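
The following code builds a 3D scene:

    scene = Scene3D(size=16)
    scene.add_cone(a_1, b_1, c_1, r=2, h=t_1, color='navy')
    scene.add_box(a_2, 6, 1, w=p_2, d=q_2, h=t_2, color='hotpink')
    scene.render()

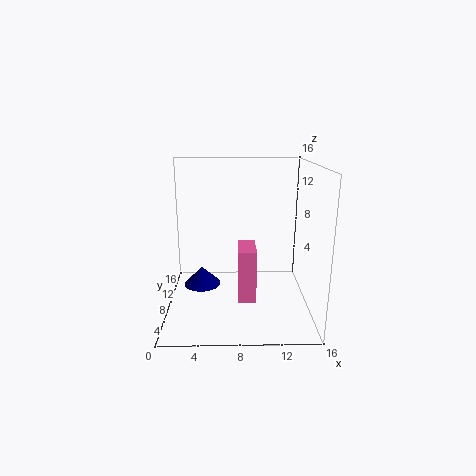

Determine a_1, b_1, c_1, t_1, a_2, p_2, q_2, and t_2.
a_1 = 4; b_1 = 7; c_1 = 3; t_1 = 2; a_2 = 8; p_2 = 2; q_2 = 4; t_2 = 6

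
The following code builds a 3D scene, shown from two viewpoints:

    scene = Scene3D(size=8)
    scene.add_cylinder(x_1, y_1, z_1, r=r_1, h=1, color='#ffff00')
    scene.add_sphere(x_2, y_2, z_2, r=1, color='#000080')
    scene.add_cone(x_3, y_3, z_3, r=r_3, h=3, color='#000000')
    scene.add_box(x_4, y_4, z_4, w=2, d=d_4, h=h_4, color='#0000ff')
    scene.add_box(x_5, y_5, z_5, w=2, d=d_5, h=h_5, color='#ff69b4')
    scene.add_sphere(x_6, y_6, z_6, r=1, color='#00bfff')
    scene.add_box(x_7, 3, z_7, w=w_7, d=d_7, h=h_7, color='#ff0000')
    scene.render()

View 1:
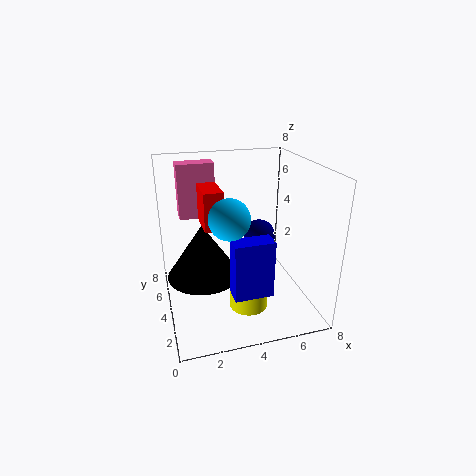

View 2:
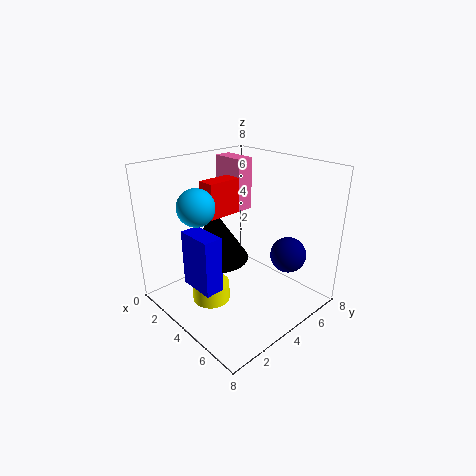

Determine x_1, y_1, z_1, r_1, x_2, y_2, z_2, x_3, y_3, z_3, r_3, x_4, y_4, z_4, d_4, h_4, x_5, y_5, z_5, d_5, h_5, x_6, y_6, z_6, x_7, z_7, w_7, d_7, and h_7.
x_1 = 4
y_1 = 2
z_1 = 1
r_1 = 1
x_2 = 6
y_2 = 6
z_2 = 3
x_3 = 2
y_3 = 4
z_3 = 2
r_3 = 2
x_4 = 3
y_4 = 1
z_4 = 2
d_4 = 1
h_4 = 3
x_5 = 1
y_5 = 5
z_5 = 5
d_5 = 1
h_5 = 3
x_6 = 3
y_6 = 2
z_6 = 6
x_7 = 2
z_7 = 5
w_7 = 1
d_7 = 2
h_7 = 2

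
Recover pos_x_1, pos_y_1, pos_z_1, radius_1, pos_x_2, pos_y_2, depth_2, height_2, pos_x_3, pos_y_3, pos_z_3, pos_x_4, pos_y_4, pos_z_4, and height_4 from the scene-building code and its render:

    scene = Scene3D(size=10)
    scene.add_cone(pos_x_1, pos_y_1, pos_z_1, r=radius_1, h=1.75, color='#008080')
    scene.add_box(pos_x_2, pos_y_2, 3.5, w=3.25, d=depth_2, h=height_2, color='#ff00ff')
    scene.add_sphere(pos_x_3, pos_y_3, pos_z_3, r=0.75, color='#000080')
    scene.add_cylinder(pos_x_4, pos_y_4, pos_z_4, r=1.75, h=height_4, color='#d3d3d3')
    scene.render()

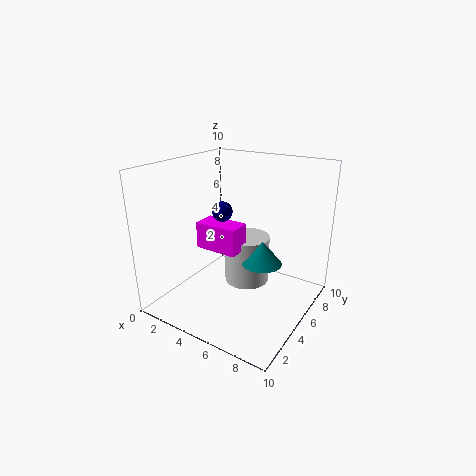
pos_x_1 = 6, pos_y_1 = 6.75, pos_z_1 = 2.5, radius_1 = 1.5, pos_x_2 = 1.5, pos_y_2 = 4.75, depth_2 = 1.75, height_2 = 2, pos_x_3 = 3, pos_y_3 = 6, pos_z_3 = 6.25, pos_x_4 = 4.25, pos_y_4 = 7.5, pos_z_4 = 0.25, height_4 = 3.75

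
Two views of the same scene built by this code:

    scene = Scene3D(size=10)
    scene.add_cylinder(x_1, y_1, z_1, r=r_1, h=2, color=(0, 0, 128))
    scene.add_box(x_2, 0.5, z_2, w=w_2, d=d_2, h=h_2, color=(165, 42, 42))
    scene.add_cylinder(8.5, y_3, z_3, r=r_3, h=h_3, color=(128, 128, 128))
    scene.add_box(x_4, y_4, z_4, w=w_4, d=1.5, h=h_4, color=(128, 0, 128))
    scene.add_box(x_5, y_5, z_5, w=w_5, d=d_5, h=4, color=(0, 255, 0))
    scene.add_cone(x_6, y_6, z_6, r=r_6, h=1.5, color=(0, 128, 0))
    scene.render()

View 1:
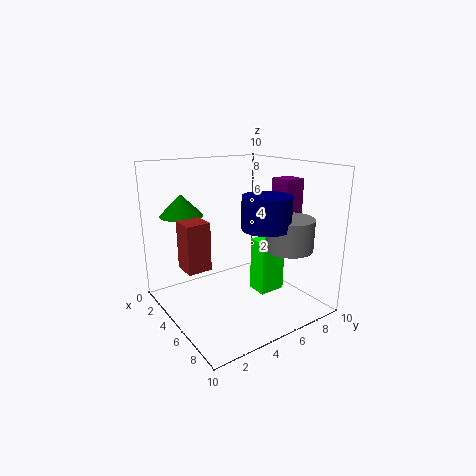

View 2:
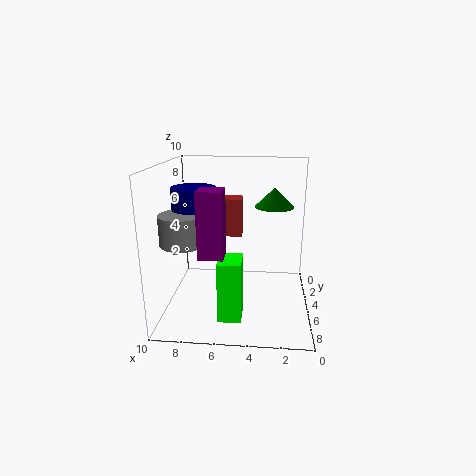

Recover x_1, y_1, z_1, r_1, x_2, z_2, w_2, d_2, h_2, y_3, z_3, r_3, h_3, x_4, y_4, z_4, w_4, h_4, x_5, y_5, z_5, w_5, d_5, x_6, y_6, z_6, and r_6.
x_1 = 8
y_1 = 5
z_1 = 6.5
r_1 = 1.5
x_2 = 5
z_2 = 4
w_2 = 1.5
d_2 = 1.5
h_2 = 3
y_3 = 6.5
z_3 = 5
r_3 = 1.5
h_3 = 2
x_4 = 5.5
y_4 = 7.5
z_4 = 5
w_4 = 1.5
h_4 = 4
x_5 = 4.5
y_5 = 6.5
z_5 = 0.5
w_5 = 1.5
d_5 = 2
x_6 = 2.5
y_6 = 2
z_6 = 6.5
r_6 = 1.5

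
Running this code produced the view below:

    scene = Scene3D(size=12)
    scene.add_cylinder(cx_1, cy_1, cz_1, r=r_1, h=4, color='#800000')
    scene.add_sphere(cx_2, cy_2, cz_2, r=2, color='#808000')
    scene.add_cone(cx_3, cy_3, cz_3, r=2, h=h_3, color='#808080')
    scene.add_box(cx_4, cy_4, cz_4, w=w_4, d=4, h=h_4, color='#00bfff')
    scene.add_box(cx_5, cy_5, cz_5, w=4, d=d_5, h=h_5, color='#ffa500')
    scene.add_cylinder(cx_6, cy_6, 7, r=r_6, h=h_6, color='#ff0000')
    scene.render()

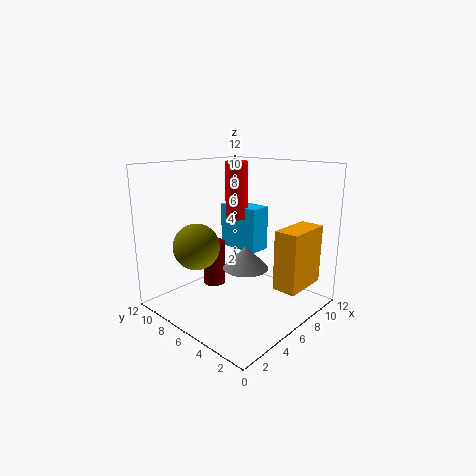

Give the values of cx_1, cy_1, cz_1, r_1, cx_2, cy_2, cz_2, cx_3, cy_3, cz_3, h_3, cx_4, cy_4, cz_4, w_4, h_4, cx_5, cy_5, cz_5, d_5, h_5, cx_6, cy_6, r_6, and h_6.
cx_1 = 6; cy_1 = 9; cz_1 = 1; r_1 = 1; cx_2 = 4; cy_2 = 9; cz_2 = 5; cx_3 = 7; cy_3 = 6; cz_3 = 3; h_3 = 2; cx_4 = 8; cy_4 = 6; cz_4 = 4; w_4 = 2; h_4 = 4; cx_5 = 7; cy_5 = 1; cz_5 = 2; d_5 = 2; h_5 = 5; cx_6 = 8; cy_6 = 8; r_6 = 1; h_6 = 5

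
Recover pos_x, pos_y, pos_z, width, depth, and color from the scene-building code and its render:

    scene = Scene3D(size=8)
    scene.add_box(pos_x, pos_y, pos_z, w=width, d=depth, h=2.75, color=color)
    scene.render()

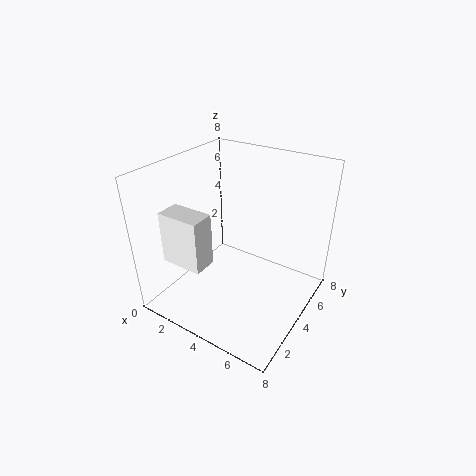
pos_x = 1.5
pos_y = 0.75
pos_z = 3.5
width = 2.25
depth = 1.25
color = 'white'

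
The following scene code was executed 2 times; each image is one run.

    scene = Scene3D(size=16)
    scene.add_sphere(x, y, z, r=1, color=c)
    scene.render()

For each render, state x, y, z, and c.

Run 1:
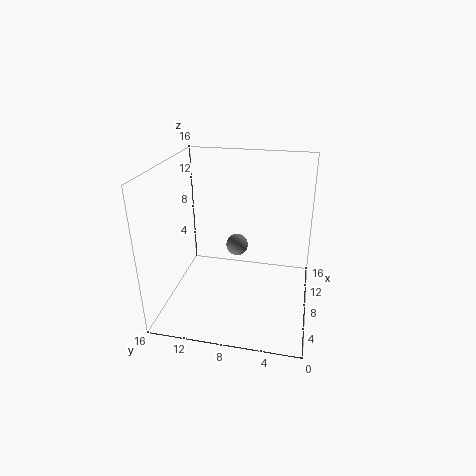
x = 3
y = 7
z = 10
c = 'gray'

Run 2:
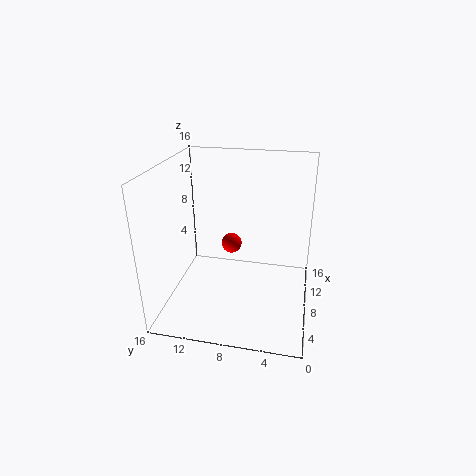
x = 5
y = 8
z = 9
c = 'red'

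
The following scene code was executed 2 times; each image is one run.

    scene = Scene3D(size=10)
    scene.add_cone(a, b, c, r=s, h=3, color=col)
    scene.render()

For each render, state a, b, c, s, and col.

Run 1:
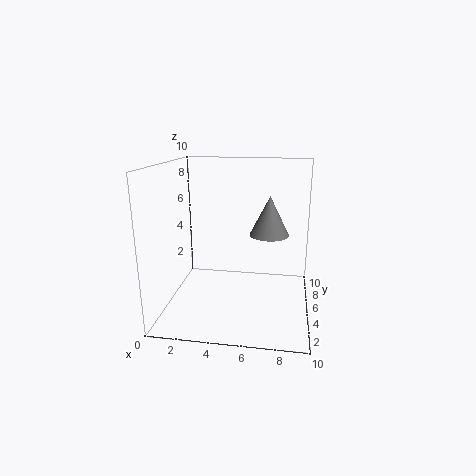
a = 7, b = 7.5, c = 4.5, s = 1.5, col = 'gray'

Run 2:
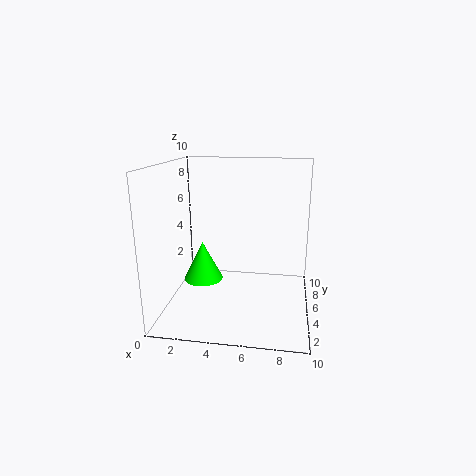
a = 2, b = 6.5, c = 1, s = 1.5, col = 'lime'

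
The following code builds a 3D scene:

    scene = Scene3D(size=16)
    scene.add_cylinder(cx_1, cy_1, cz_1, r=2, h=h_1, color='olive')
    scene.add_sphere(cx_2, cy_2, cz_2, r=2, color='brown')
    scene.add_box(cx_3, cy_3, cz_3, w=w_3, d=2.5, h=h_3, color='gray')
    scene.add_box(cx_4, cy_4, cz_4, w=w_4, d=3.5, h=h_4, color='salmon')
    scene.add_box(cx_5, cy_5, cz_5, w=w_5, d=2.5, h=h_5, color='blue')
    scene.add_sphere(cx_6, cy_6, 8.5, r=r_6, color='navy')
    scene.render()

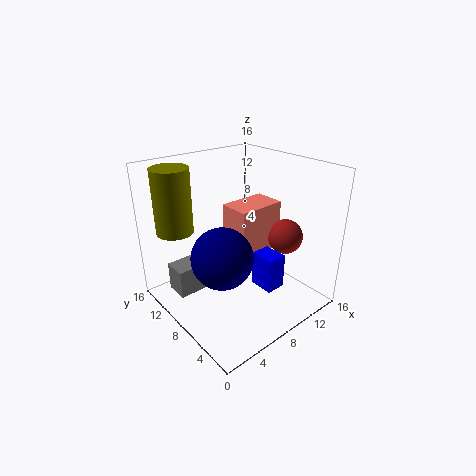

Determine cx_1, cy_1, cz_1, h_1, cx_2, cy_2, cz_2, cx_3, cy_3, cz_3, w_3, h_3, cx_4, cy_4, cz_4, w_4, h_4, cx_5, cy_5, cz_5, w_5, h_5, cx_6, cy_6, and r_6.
cx_1 = 2.5
cy_1 = 12
cz_1 = 9
h_1 = 7
cx_2 = 13
cy_2 = 5.5
cz_2 = 7.5
cx_3 = 0.5
cy_3 = 8
cz_3 = 3.5
w_3 = 5.5
h_3 = 3
cx_4 = 7.5
cy_4 = 6.5
cz_4 = 6
w_4 = 5.5
h_4 = 5.5
cx_5 = 6.5
cy_5 = 1.5
cz_5 = 5
w_5 = 2
h_5 = 3.5
cx_6 = 3.5
cy_6 = 5
r_6 = 3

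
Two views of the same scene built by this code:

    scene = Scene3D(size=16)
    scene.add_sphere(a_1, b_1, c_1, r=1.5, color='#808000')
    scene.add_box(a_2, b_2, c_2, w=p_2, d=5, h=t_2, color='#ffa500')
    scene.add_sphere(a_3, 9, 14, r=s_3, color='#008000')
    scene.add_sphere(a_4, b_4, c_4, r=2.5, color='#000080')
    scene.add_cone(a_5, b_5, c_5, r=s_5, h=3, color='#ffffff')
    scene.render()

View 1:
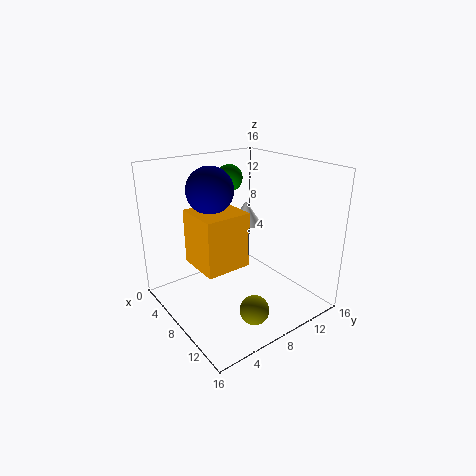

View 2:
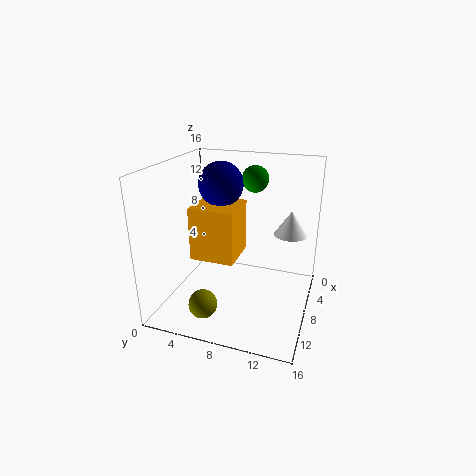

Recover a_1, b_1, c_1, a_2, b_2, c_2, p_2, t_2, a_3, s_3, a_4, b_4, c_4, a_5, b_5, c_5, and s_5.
a_1 = 13.5
b_1 = 6
c_1 = 2.5
a_2 = 5
b_2 = 3
c_2 = 5.5
p_2 = 5
t_2 = 6
a_3 = 5
s_3 = 1.5
a_4 = 6.5
b_4 = 5.5
c_4 = 13.5
a_5 = 3
b_5 = 13
c_5 = 7
s_5 = 2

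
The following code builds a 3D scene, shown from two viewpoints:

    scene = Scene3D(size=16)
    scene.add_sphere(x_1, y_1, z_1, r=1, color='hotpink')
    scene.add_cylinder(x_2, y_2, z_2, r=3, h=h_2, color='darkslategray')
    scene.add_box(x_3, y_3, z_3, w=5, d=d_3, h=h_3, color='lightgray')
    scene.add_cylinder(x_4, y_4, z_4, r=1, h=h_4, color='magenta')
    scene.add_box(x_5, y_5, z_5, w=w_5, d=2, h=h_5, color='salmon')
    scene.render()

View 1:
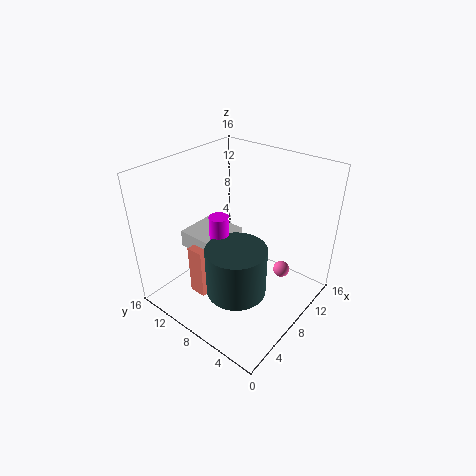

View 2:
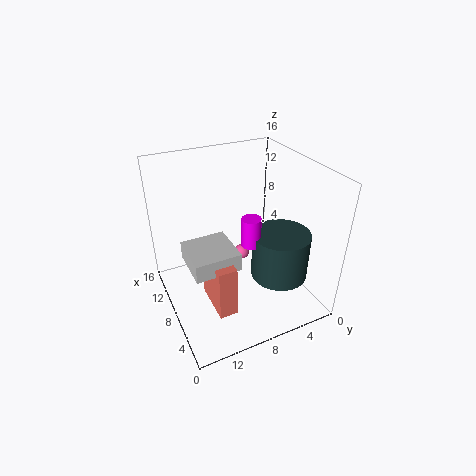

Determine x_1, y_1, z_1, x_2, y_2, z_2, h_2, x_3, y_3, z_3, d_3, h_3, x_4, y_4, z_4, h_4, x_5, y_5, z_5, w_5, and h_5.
x_1 = 13; y_1 = 5; z_1 = 2; x_2 = 4; y_2 = 5; z_2 = 5; h_2 = 5; x_3 = 5; y_3 = 9; z_3 = 6; d_3 = 5; h_3 = 2; x_4 = 5; y_4 = 8; z_4 = 9; h_4 = 3; x_5 = 4; y_5 = 10; z_5 = 1; w_5 = 5; h_5 = 6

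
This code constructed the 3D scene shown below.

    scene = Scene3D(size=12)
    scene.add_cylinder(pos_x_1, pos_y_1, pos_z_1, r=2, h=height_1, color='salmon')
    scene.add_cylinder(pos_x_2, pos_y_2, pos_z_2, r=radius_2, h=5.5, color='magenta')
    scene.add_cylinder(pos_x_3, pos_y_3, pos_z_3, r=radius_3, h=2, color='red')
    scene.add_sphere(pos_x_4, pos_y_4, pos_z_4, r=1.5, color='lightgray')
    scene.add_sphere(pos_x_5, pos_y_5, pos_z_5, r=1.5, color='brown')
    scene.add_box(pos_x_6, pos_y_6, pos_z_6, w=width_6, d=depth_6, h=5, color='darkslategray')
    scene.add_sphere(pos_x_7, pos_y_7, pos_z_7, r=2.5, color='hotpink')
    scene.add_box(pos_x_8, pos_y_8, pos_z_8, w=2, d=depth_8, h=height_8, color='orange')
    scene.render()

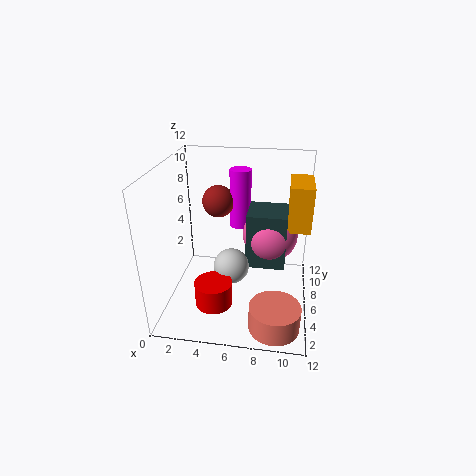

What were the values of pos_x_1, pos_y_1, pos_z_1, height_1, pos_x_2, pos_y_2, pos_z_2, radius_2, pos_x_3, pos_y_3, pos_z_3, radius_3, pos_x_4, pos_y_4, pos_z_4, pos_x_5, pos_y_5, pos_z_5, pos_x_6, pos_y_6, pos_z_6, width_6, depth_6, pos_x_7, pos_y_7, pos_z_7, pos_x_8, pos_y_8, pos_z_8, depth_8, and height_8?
pos_x_1 = 9.5, pos_y_1 = 2, pos_z_1 = 0.5, height_1 = 2, pos_x_2 = 5.5, pos_y_2 = 10.5, pos_z_2 = 5, radius_2 = 1, pos_x_3 = 4.5, pos_y_3 = 3, pos_z_3 = 1.5, radius_3 = 1.5, pos_x_4 = 5.5, pos_y_4 = 5.5, pos_z_4 = 3.5, pos_x_5 = 3.5, pos_y_5 = 10, pos_z_5 = 7.5, pos_x_6 = 6.5, pos_y_6 = 7, pos_z_6 = 2.5, width_6 = 3.5, depth_6 = 3.5, pos_x_7 = 8.5, pos_y_7 = 9, pos_z_7 = 5, pos_x_8 = 10, pos_y_8 = 7.5, pos_z_8 = 6, depth_8 = 4, height_8 = 4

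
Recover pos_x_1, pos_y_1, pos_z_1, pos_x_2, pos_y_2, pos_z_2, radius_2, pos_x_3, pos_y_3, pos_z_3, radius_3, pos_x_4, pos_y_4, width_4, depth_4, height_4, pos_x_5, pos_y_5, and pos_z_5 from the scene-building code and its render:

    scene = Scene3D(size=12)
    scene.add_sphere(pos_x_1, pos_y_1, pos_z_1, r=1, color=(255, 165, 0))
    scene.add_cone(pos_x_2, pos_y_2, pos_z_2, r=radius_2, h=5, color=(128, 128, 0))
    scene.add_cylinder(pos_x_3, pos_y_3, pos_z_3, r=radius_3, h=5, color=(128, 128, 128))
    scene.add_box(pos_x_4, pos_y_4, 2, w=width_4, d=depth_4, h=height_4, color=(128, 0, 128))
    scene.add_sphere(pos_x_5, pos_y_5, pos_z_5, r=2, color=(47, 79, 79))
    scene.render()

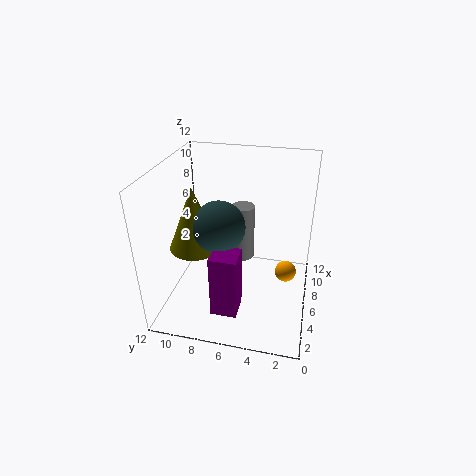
pos_x_1 = 9, pos_y_1 = 2, pos_z_1 = 1, pos_x_2 = 4, pos_y_2 = 9, pos_z_2 = 6, radius_2 = 2, pos_x_3 = 8, pos_y_3 = 6, pos_z_3 = 3, radius_3 = 1, pos_x_4 = 1, pos_y_4 = 5, width_4 = 2, depth_4 = 2, height_4 = 5, pos_x_5 = 4, pos_y_5 = 7, pos_z_5 = 8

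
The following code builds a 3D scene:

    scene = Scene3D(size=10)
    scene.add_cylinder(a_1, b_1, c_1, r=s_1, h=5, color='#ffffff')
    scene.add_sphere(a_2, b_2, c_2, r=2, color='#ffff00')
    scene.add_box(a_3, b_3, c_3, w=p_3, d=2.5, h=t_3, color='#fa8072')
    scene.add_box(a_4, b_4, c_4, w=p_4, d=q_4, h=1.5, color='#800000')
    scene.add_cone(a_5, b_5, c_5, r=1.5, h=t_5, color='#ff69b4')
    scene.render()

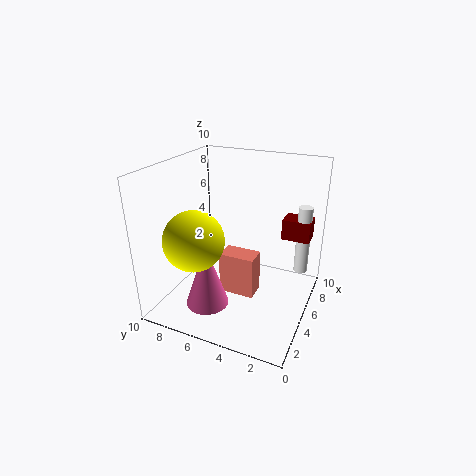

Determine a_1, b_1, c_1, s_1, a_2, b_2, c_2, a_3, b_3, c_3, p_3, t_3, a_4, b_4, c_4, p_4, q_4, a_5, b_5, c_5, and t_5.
a_1 = 7.5; b_1 = 1; c_1 = 2; s_1 = 0.5; a_2 = 2.5; b_2 = 7; c_2 = 5.5; a_3 = 4; b_3 = 3.5; c_3 = 1; p_3 = 1.5; t_3 = 3; a_4 = 7; b_4 = 0.5; c_4 = 4.5; p_4 = 1.5; q_4 = 2; a_5 = 3; b_5 = 6.5; c_5 = 0.5; t_5 = 4.5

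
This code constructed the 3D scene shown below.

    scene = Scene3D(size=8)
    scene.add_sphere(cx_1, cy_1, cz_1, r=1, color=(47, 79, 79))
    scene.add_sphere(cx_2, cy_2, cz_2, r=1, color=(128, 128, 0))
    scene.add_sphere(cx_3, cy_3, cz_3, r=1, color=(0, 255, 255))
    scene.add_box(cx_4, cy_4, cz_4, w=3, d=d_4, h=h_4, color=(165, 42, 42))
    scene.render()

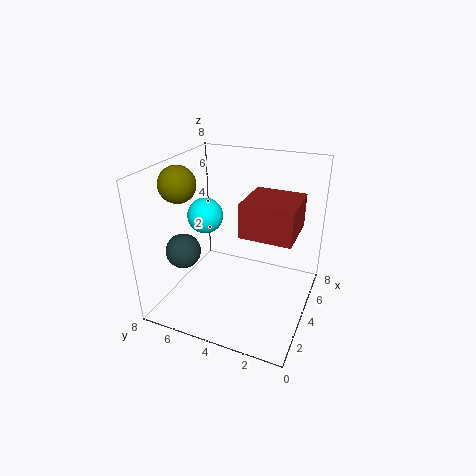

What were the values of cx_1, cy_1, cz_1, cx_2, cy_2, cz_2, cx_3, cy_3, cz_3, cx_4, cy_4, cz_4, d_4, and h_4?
cx_1 = 3, cy_1 = 7, cz_1 = 3, cx_2 = 3, cy_2 = 7, cz_2 = 7, cx_3 = 4, cy_3 = 6, cz_3 = 5, cx_4 = 4, cy_4 = 1, cz_4 = 4, d_4 = 3, h_4 = 2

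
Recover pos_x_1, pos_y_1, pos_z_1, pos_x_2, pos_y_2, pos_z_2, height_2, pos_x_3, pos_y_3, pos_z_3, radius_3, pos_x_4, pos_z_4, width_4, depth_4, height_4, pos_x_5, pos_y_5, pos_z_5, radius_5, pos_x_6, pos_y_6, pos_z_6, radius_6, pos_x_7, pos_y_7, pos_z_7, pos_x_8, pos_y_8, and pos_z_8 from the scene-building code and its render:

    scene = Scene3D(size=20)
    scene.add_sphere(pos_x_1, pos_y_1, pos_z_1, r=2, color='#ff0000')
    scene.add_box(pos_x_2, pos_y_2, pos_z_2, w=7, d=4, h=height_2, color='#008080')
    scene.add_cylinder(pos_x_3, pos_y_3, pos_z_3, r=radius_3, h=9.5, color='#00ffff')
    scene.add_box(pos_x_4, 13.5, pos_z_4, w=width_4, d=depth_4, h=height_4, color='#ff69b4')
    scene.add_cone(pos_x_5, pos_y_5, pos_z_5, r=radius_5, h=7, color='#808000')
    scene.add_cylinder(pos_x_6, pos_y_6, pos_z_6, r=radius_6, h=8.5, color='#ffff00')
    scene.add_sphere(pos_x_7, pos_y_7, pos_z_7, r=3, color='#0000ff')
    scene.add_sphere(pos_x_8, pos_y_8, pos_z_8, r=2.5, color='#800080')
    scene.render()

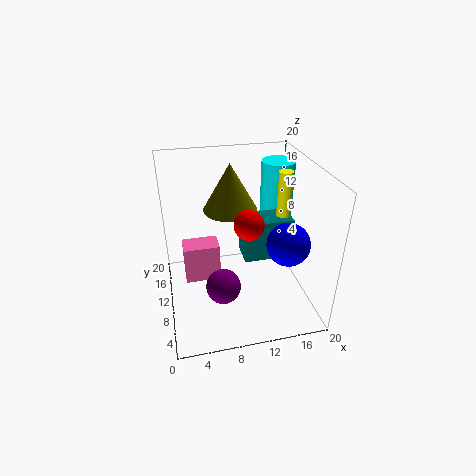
pos_x_1 = 11
pos_y_1 = 8
pos_z_1 = 13
pos_x_2 = 11
pos_y_2 = 9.5
pos_z_2 = 6
height_2 = 6
pos_x_3 = 17.5
pos_y_3 = 16
pos_z_3 = 9
radius_3 = 2.5
pos_x_4 = 2.5
pos_z_4 = 0.5
width_4 = 5.5
depth_4 = 3.5
height_4 = 6
pos_x_5 = 10
pos_y_5 = 15
pos_z_5 = 12
radius_5 = 4
pos_x_6 = 17
pos_y_6 = 11.5
pos_z_6 = 10
radius_6 = 1
pos_x_7 = 16.5
pos_y_7 = 7.5
pos_z_7 = 9.5
pos_x_8 = 7.5
pos_y_8 = 8.5
pos_z_8 = 3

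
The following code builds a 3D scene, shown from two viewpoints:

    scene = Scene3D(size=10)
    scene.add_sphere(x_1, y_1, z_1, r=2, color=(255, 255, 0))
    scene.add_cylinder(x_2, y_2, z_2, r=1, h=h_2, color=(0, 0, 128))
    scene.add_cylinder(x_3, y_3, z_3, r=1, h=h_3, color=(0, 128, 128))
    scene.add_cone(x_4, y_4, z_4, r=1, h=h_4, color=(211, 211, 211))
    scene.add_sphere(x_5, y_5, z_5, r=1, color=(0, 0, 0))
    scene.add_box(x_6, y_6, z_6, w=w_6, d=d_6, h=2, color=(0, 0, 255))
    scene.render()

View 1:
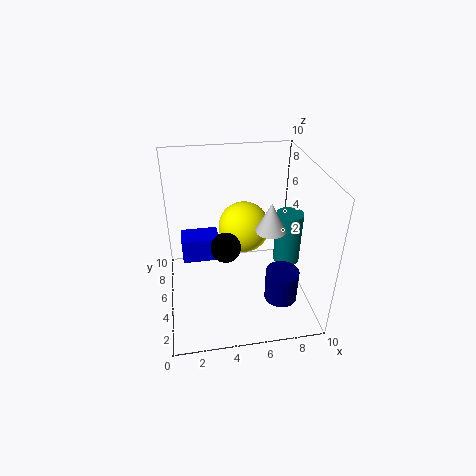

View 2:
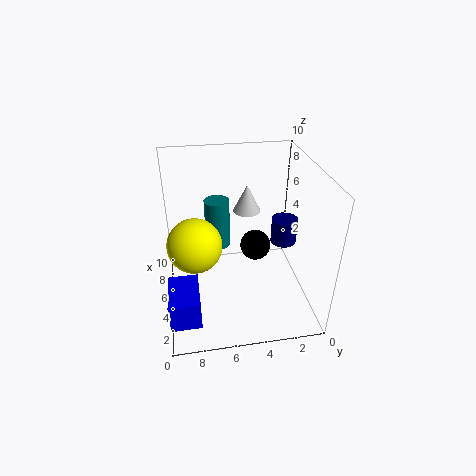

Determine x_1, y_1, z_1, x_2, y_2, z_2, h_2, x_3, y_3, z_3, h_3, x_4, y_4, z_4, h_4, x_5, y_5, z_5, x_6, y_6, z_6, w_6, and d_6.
x_1 = 6; y_1 = 8; z_1 = 4; x_2 = 7; y_2 = 1; z_2 = 3; h_2 = 2; x_3 = 9; y_3 = 6; z_3 = 2; h_3 = 4; x_4 = 7; y_4 = 4; z_4 = 6; h_4 = 2; x_5 = 4; y_5 = 4; z_5 = 5; x_6 = 1; y_6 = 8; z_6 = 1; w_6 = 3; d_6 = 2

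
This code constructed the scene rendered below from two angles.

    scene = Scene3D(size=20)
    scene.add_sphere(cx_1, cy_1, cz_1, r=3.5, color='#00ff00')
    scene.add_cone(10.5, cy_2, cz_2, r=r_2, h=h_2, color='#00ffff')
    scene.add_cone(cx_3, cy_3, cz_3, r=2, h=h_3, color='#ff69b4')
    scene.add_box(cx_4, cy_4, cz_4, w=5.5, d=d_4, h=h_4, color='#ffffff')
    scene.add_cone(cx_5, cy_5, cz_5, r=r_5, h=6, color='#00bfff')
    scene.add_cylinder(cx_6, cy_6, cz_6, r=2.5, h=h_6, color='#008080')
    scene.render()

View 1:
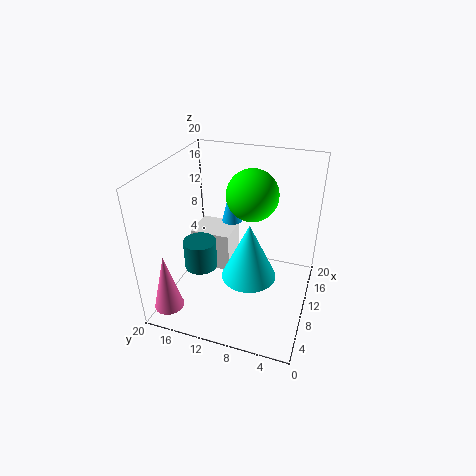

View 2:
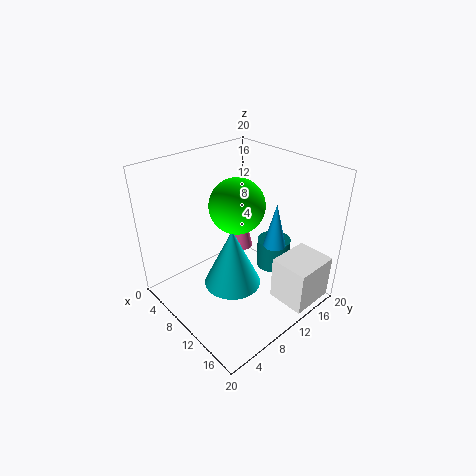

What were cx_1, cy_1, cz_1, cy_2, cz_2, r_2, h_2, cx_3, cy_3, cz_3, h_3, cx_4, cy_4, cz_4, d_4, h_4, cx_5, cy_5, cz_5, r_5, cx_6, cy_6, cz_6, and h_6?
cx_1 = 11.5
cy_1 = 8.5
cz_1 = 16
cy_2 = 8.5
cz_2 = 3.5
r_2 = 4
h_2 = 8.5
cx_3 = 2.5
cy_3 = 17.5
cz_3 = 2
h_3 = 8
cx_4 = 14
cy_4 = 13
cz_4 = 0.5
d_4 = 6.5
h_4 = 6.5
cx_5 = 14.5
cy_5 = 12.5
cz_5 = 10
r_5 = 1.5
cx_6 = 11
cy_6 = 16.5
cz_6 = 3
h_6 = 4.5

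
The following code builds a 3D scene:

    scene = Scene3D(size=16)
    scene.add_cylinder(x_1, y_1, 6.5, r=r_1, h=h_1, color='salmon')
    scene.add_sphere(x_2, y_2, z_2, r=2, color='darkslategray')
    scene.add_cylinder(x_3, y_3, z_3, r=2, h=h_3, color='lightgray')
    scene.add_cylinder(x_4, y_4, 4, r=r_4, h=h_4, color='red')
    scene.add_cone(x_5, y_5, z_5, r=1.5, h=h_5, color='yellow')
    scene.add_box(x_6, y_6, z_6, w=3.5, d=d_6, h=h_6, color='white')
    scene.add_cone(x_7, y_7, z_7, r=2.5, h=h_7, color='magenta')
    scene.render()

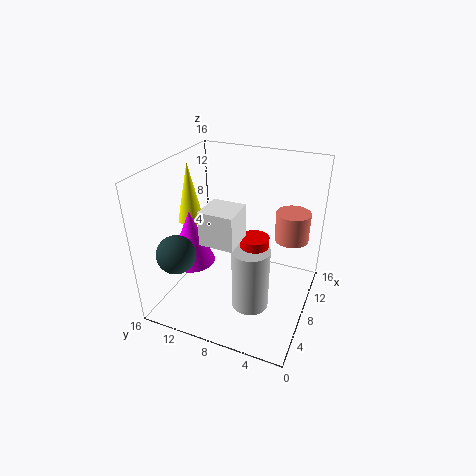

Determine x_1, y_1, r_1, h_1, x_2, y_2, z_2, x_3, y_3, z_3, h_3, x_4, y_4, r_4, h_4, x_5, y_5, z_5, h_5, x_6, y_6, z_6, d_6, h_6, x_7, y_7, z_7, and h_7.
x_1 = 12.5
y_1 = 3
r_1 = 2
h_1 = 3.5
x_2 = 2.5
y_2 = 12.5
z_2 = 8
x_3 = 5.5
y_3 = 5.5
z_3 = 1.5
h_3 = 7
x_4 = 6.5
y_4 = 5.5
r_4 = 1.5
h_4 = 5.5
x_5 = 9
y_5 = 14.5
z_5 = 8.5
h_5 = 7
x_6 = 3
y_6 = 6.5
z_6 = 9.5
d_6 = 3.5
h_6 = 3.5
x_7 = 5.5
y_7 = 12.5
z_7 = 5.5
h_7 = 6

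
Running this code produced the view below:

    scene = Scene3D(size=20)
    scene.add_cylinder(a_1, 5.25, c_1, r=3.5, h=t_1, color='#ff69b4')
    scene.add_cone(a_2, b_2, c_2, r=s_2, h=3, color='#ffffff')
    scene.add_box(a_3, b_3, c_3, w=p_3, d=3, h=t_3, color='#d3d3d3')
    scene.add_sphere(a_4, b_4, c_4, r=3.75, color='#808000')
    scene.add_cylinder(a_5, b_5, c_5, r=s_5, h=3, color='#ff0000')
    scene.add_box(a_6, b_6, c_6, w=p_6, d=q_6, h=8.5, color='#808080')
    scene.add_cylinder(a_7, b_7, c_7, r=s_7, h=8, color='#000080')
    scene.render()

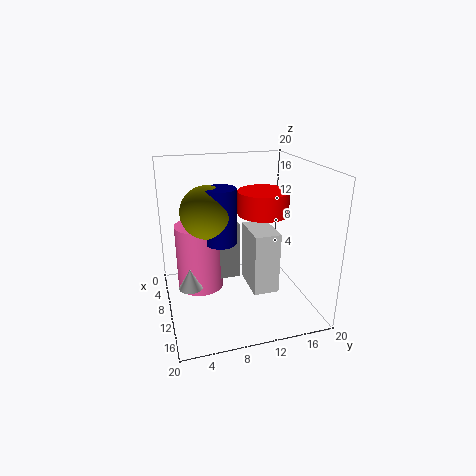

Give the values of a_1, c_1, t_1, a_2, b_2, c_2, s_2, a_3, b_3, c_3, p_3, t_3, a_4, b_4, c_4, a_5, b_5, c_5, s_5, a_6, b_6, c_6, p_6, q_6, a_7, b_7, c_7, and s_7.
a_1 = 5.5, c_1 = 0.75, t_1 = 10, a_2 = 8.5, b_2 = 3.25, c_2 = 2.25, s_2 = 1.75, a_3 = 14.25, b_3 = 9.25, c_3 = 6.75, p_3 = 5, t_3 = 7.25, a_4 = 7.5, b_4 = 6.25, c_4 = 13.25, a_5 = 12.75, b_5 = 12.5, c_5 = 14.25, s_5 = 3.25, a_6 = 4.5, b_6 = 7.75, c_6 = 2.5, p_6 = 3.25, q_6 = 3.25, a_7 = 8.25, b_7 = 8, c_7 = 8.75, s_7 = 2.25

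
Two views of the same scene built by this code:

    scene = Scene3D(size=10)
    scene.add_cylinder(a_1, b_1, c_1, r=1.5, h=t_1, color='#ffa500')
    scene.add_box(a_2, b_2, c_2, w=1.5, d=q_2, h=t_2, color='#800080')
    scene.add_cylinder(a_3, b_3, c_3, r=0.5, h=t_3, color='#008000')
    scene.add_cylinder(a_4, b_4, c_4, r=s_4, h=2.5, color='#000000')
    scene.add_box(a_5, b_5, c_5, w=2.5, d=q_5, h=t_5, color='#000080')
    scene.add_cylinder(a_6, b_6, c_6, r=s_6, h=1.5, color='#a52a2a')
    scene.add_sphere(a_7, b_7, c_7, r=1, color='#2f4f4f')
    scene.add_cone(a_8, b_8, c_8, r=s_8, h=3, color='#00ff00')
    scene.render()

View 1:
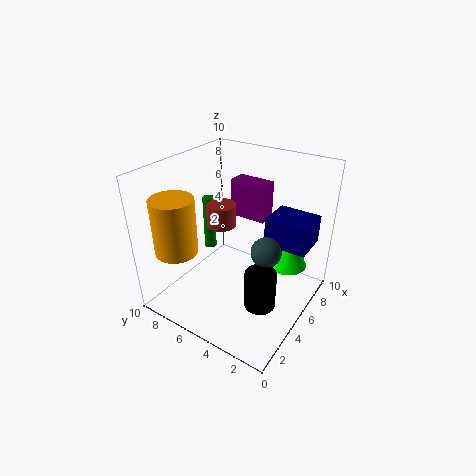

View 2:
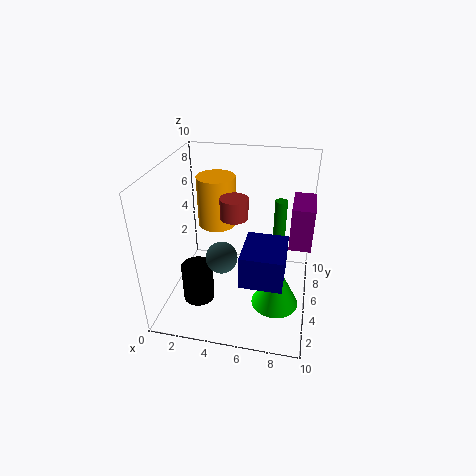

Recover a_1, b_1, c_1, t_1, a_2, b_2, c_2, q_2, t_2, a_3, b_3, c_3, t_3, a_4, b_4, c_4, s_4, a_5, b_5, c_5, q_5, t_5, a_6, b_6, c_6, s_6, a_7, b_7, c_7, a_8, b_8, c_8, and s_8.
a_1 = 2.5; b_1 = 8.5; c_1 = 4; t_1 = 4; a_2 = 8.5; b_2 = 5; c_2 = 4.5; q_2 = 3; t_2 = 3; a_3 = 7.5; b_3 = 9.5; c_3 = 1.5; t_3 = 4.5; a_4 = 3; b_4 = 2; c_4 = 2; s_4 = 1; a_5 = 6; b_5 = 0.5; c_5 = 4.5; q_5 = 3; t_5 = 2; a_6 = 4.5; b_6 = 6; c_6 = 6; s_6 = 1; a_7 = 4.5; b_7 = 2.5; c_7 = 5; a_8 = 8; b_8 = 2.5; c_8 = 2; s_8 = 1.5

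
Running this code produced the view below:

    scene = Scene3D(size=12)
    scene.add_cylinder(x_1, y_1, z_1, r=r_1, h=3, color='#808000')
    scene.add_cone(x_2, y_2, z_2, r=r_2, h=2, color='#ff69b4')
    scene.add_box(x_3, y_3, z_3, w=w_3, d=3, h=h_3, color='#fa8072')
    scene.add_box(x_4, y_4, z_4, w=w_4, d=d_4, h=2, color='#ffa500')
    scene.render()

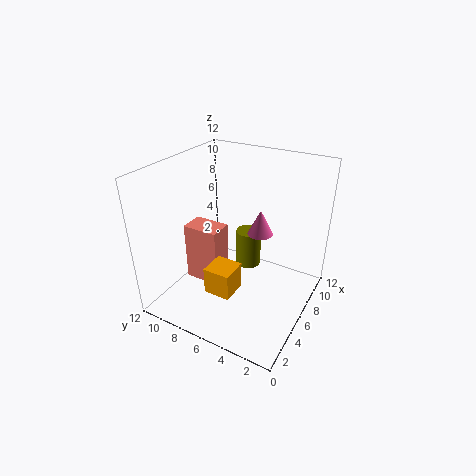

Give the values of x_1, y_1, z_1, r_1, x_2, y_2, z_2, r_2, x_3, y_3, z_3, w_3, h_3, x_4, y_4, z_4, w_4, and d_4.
x_1 = 6, y_1 = 5, z_1 = 4, r_1 = 1, x_2 = 6, y_2 = 4, z_2 = 7, r_2 = 1, x_3 = 4, y_3 = 7, z_3 = 2, w_3 = 2, h_3 = 5, x_4 = 1, y_4 = 4, z_4 = 4, w_4 = 2, d_4 = 2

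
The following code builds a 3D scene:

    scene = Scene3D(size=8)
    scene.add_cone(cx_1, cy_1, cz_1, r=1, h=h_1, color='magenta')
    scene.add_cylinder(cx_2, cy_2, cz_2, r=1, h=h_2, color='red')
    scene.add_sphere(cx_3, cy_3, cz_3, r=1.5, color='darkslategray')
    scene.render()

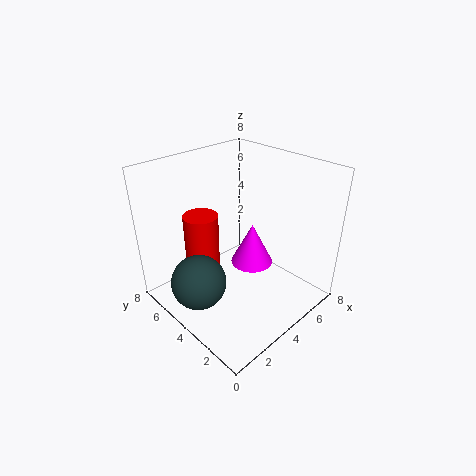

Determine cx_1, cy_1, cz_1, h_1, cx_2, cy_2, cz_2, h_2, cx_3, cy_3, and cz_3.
cx_1 = 3; cy_1 = 2; cz_1 = 4; h_1 = 2; cx_2 = 3; cy_2 = 6; cz_2 = 1.5; h_2 = 3.5; cx_3 = 1.5; cy_3 = 4.5; cz_3 = 2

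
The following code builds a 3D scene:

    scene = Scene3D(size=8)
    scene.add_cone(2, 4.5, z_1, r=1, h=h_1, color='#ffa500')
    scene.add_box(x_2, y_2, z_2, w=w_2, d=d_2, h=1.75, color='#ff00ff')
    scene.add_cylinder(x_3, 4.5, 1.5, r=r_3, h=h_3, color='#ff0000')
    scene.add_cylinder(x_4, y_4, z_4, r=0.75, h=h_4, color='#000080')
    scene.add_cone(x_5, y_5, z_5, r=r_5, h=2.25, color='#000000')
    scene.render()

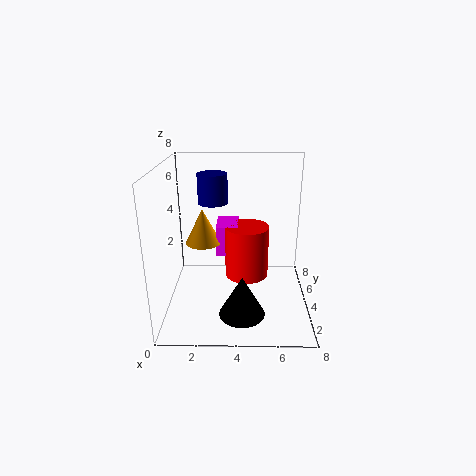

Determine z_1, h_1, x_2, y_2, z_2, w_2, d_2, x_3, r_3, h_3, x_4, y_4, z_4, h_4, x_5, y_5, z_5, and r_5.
z_1 = 3.5; h_1 = 2; x_2 = 2.75; y_2 = 4.25; z_2 = 2.75; w_2 = 1.25; d_2 = 2; x_3 = 4.5; r_3 = 1.25; h_3 = 3; x_4 = 2.75; y_4 = 3.25; z_4 = 6.25; h_4 = 1.5; x_5 = 4.25; y_5 = 2.25; z_5 = 0.25; r_5 = 1.25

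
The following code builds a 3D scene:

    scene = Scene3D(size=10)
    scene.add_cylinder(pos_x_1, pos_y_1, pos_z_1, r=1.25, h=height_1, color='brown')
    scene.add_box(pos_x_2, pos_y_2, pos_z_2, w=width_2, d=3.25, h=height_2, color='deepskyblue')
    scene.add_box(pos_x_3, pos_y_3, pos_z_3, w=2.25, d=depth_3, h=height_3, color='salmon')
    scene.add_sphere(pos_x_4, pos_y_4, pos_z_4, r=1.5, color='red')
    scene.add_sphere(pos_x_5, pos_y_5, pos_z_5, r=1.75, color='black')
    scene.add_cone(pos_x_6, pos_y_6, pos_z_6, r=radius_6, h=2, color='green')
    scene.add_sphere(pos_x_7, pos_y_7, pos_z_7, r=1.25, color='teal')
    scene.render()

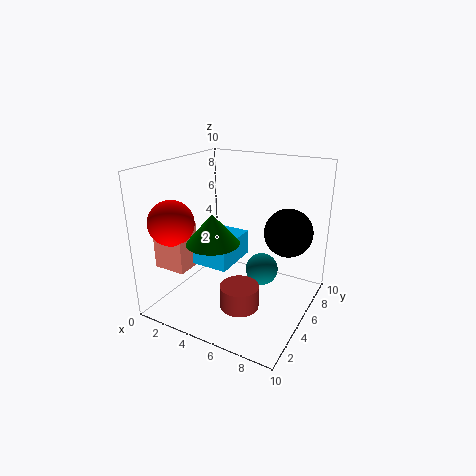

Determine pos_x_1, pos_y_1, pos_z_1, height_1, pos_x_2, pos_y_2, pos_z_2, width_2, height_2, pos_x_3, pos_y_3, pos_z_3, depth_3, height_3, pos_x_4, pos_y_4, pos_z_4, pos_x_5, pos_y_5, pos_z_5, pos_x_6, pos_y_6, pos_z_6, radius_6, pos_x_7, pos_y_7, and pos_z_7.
pos_x_1 = 6.5
pos_y_1 = 2.5
pos_z_1 = 1.5
height_1 = 1.5
pos_x_2 = 2.5
pos_y_2 = 2.75
pos_z_2 = 3.5
width_2 = 2.75
height_2 = 1.75
pos_x_3 = 0.5
pos_y_3 = 1.5
pos_z_3 = 3.25
depth_3 = 1.75
height_3 = 3
pos_x_4 = 1.75
pos_y_4 = 2
pos_z_4 = 6.5
pos_x_5 = 7.75
pos_y_5 = 7.5
pos_z_5 = 5
pos_x_6 = 4.25
pos_y_6 = 3
pos_z_6 = 5.25
radius_6 = 1.75
pos_x_7 = 5.75
pos_y_7 = 7.5
pos_z_7 = 1.5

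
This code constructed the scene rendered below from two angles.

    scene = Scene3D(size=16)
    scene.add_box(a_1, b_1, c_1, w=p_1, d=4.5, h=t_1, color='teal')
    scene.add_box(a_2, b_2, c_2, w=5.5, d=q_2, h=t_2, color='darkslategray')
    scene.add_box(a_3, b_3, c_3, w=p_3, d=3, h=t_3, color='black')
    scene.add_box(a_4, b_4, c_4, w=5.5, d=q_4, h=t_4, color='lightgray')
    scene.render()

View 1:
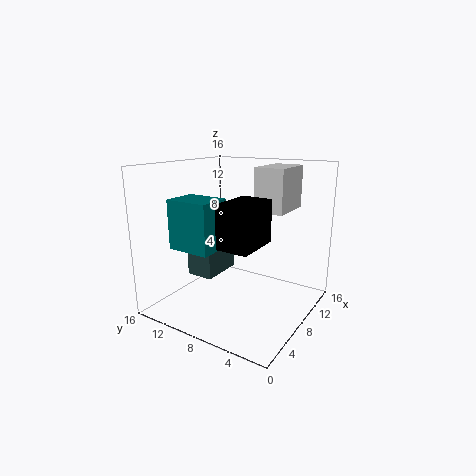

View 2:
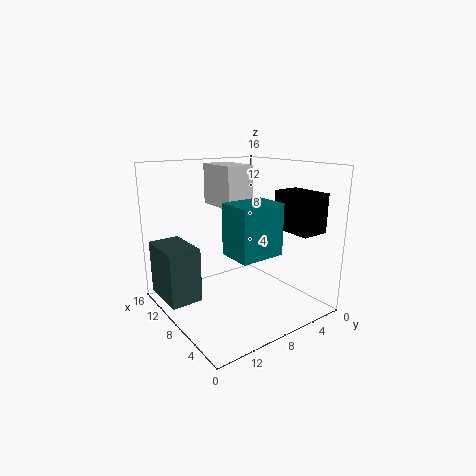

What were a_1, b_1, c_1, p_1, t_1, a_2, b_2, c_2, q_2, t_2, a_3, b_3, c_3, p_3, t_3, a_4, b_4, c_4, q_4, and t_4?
a_1 = 1.5; b_1 = 7.5; c_1 = 8; p_1 = 3.5; t_1 = 5; a_2 = 8.5; b_2 = 12.5; c_2 = 1.5; q_2 = 3.5; t_2 = 6; a_3 = 0.5; b_3 = 2.5; c_3 = 9.5; p_3 = 4.5; t_3 = 4; a_4 = 10.5; b_4 = 4; c_4 = 10.5; q_4 = 3.5; t_4 = 5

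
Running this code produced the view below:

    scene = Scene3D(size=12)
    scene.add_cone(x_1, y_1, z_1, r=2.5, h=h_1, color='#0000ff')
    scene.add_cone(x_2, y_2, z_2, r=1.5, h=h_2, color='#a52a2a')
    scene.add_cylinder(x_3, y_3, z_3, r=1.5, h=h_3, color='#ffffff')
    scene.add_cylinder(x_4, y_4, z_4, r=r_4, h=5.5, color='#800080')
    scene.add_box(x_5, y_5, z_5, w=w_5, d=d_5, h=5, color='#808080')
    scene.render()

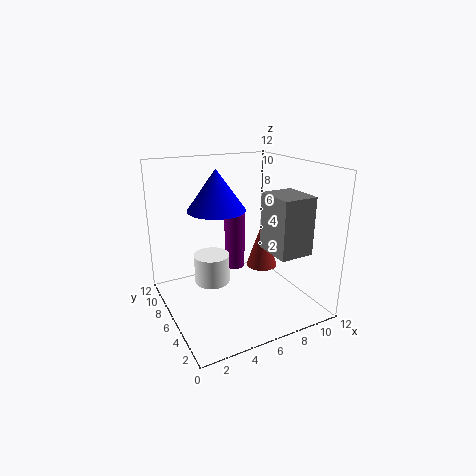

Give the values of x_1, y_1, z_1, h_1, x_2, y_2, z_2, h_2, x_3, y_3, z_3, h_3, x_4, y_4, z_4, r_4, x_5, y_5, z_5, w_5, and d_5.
x_1 = 5, y_1 = 8, z_1 = 8, h_1 = 3.5, x_2 = 10, y_2 = 8.5, z_2 = 1.5, h_2 = 4.5, x_3 = 4, y_3 = 7, z_3 = 2, h_3 = 2.5, x_4 = 8, y_4 = 10.5, z_4 = 1, r_4 = 1, x_5 = 8.5, y_5 = 3, z_5 = 4.5, w_5 = 3, d_5 = 3.5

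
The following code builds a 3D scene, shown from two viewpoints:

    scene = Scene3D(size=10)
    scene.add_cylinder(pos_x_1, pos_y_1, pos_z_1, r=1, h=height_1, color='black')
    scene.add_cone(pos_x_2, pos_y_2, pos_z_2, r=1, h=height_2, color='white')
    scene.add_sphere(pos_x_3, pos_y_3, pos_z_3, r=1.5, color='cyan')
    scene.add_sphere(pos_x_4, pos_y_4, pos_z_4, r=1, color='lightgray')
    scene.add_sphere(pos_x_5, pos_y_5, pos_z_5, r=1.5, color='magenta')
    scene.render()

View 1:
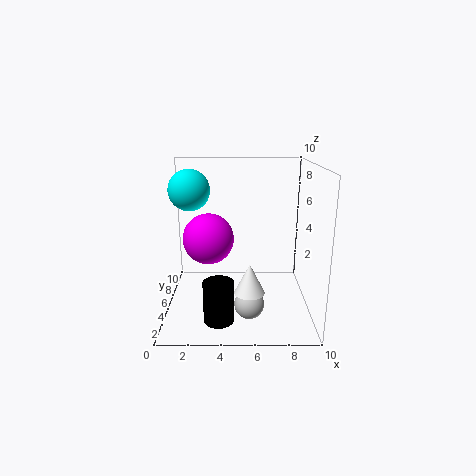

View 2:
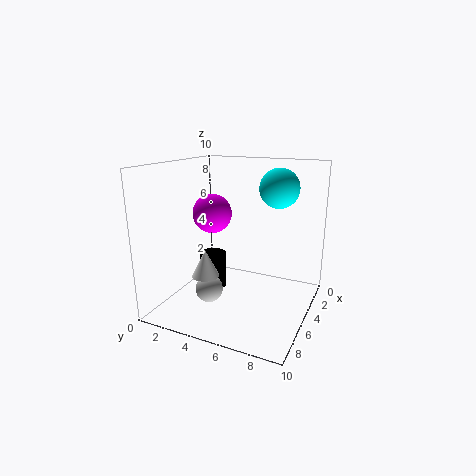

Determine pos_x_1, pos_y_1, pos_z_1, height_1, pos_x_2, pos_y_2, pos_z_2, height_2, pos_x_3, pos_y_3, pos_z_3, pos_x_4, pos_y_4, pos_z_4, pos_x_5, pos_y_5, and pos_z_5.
pos_x_1 = 3.75, pos_y_1 = 2.25, pos_z_1 = 0.25, height_1 = 2.75, pos_x_2 = 5.75, pos_y_2 = 2.75, pos_z_2 = 2, height_2 = 2, pos_x_3 = 1.5, pos_y_3 = 6.75, pos_z_3 = 8, pos_x_4 = 5.75, pos_y_4 = 3, pos_z_4 = 1, pos_x_5 = 3.25, pos_y_5 = 2, pos_z_5 = 6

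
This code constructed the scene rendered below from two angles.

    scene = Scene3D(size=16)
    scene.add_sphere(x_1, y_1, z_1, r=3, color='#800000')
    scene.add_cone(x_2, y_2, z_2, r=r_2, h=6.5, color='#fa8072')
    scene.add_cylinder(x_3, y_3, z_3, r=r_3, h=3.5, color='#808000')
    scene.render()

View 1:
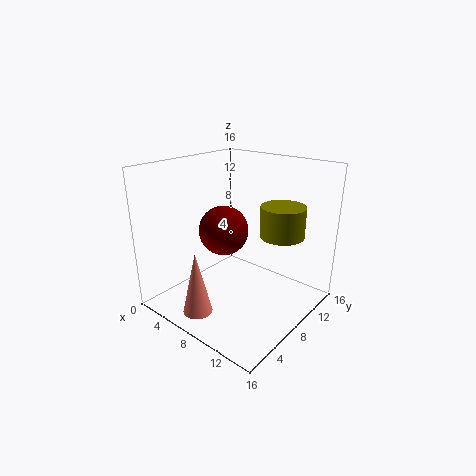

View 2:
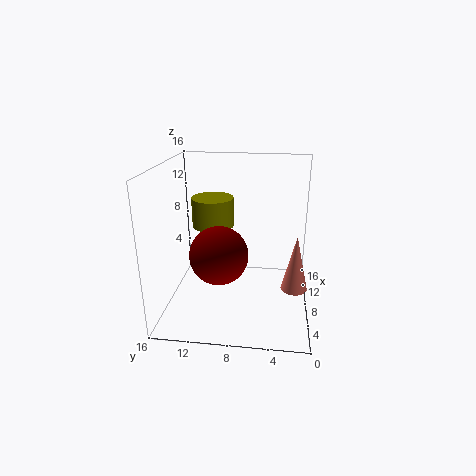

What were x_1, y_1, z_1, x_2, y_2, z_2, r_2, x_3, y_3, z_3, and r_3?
x_1 = 4.5, y_1 = 9.5, z_1 = 7.5, x_2 = 8, y_2 = 1.5, z_2 = 2, r_2 = 1.5, x_3 = 11.5, y_3 = 11.5, z_3 = 8, r_3 = 2.5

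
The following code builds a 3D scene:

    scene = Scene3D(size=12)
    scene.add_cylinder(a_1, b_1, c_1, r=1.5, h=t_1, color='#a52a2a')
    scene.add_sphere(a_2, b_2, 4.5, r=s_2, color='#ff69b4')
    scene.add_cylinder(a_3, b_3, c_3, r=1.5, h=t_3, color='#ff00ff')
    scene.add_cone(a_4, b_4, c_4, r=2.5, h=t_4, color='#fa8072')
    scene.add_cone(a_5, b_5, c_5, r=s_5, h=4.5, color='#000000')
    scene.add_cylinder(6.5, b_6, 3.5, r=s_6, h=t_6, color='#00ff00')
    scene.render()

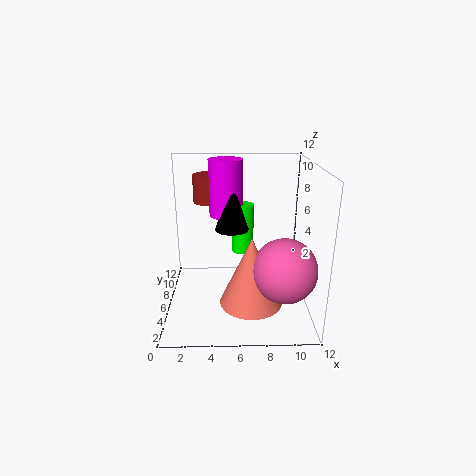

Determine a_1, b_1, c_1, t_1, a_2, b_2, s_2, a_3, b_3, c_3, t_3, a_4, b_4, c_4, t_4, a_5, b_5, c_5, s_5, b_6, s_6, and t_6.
a_1 = 3.5, b_1 = 10, c_1 = 8, t_1 = 2.5, a_2 = 9.5, b_2 = 3, s_2 = 2.5, a_3 = 5, b_3 = 9, c_3 = 7, t_3 = 5, a_4 = 7, b_4 = 3.5, c_4 = 1.5, t_4 = 5.5, a_5 = 5.5, b_5 = 8, c_5 = 6, s_5 = 1.5, b_6 = 9, s_6 = 1, t_6 = 4.5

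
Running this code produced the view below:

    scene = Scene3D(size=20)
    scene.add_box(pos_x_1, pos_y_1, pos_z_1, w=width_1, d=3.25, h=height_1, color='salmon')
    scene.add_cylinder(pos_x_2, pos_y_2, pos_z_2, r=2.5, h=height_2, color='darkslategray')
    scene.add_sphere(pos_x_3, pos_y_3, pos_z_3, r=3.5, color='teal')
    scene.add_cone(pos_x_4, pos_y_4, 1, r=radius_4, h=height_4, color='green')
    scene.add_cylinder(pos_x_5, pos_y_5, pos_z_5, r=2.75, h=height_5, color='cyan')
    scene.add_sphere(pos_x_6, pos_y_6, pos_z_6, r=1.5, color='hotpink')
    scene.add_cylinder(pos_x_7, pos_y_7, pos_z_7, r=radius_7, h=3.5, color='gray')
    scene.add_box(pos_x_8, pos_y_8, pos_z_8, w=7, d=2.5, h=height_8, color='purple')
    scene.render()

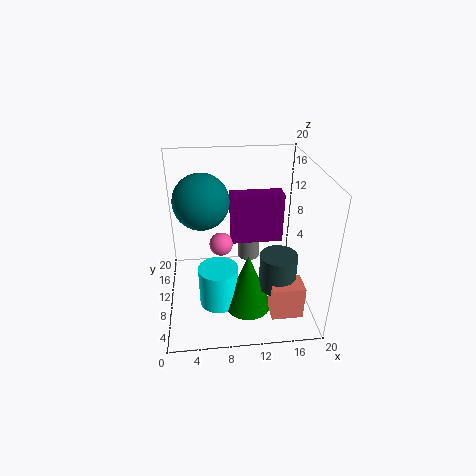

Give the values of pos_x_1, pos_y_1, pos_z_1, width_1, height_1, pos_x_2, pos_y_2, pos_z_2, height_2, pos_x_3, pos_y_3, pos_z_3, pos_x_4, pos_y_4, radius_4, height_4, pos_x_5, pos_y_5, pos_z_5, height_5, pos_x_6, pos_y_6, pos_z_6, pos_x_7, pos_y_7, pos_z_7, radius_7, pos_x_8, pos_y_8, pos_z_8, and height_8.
pos_x_1 = 13.75
pos_y_1 = 2.75
pos_z_1 = 1.25
width_1 = 4.25
height_1 = 4.75
pos_x_2 = 15
pos_y_2 = 6.25
pos_z_2 = 4.25
height_2 = 5
pos_x_3 = 5.25
pos_y_3 = 8.25
pos_z_3 = 16.5
pos_x_4 = 11
pos_y_4 = 6.5
radius_4 = 3.25
height_4 = 8.25
pos_x_5 = 7
pos_y_5 = 7.75
pos_z_5 = 1
height_5 = 5.75
pos_x_6 = 7.5
pos_y_6 = 7.5
pos_z_6 = 10.75
pos_x_7 = 12.5
pos_y_7 = 16.5
pos_z_7 = 2.75
radius_7 = 1.75
pos_x_8 = 9
pos_y_8 = 9
pos_z_8 = 9.75
height_8 = 6.75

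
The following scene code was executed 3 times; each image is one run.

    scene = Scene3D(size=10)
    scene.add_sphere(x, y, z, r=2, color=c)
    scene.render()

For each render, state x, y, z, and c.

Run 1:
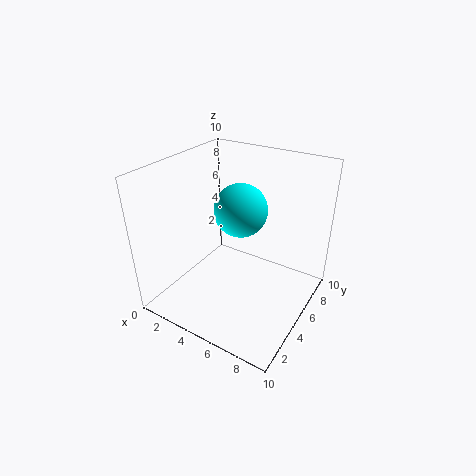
x = 4; y = 7; z = 6; c = 'cyan'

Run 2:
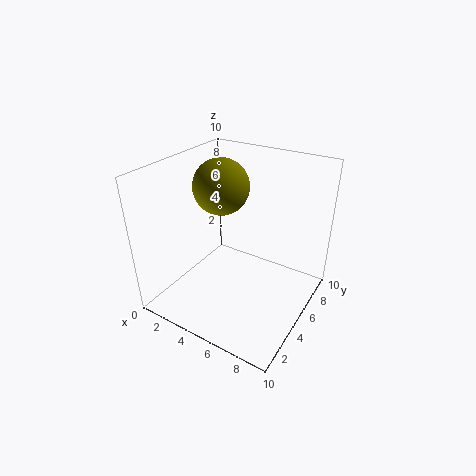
x = 3; y = 6; z = 8; c = 'olive'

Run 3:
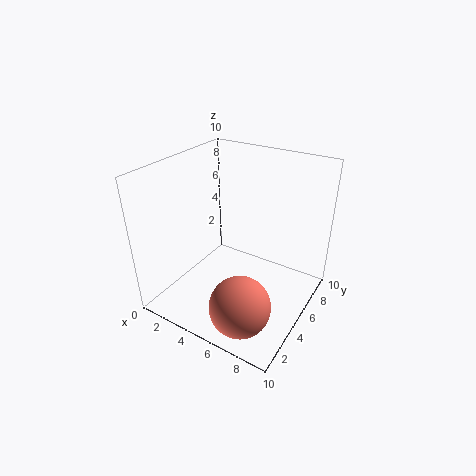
x = 7; y = 2; z = 2; c = 'salmon'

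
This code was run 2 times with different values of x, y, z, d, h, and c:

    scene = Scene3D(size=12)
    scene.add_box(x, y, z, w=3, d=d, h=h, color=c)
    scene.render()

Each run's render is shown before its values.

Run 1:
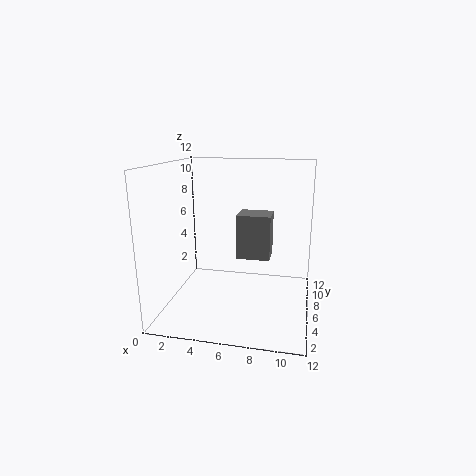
x = 5.5
y = 7.5
z = 3.5
d = 2.5
h = 4
c = 'gray'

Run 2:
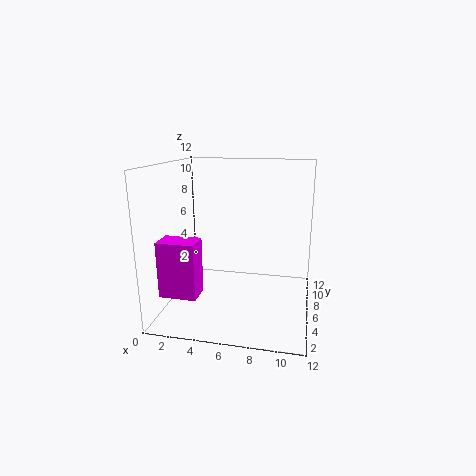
x = 0.5
y = 2
z = 2
d = 2
h = 4.5
c = 'magenta'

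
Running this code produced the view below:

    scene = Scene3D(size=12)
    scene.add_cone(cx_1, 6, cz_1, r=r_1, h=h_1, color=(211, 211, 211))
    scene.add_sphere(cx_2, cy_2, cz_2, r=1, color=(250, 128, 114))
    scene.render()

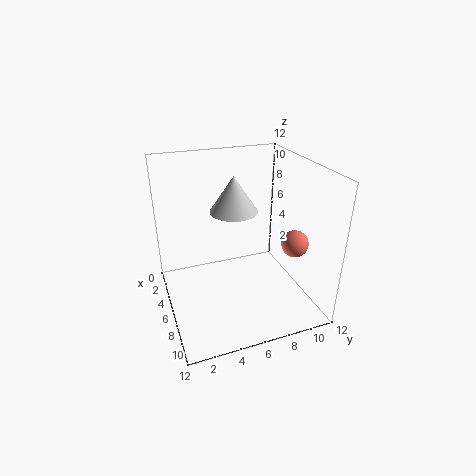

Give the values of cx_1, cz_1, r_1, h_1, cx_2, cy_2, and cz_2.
cx_1 = 5
cz_1 = 8
r_1 = 2
h_1 = 3
cx_2 = 10
cy_2 = 9
cz_2 = 7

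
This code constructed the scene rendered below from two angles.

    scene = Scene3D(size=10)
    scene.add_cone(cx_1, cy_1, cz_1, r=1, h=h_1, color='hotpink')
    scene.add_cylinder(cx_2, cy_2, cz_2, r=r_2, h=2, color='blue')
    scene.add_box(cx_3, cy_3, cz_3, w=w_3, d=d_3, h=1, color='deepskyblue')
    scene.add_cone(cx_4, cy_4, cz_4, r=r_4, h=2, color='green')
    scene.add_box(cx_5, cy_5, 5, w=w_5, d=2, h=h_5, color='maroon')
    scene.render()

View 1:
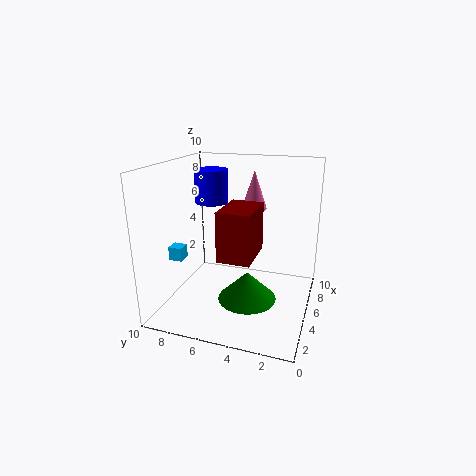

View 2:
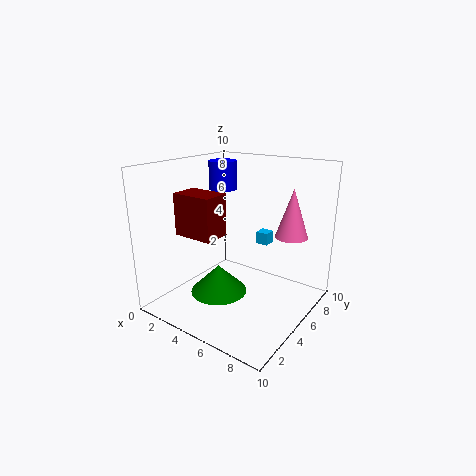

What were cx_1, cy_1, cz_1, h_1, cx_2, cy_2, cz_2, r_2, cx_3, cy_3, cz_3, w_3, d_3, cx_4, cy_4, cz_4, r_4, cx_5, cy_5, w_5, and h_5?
cx_1 = 9; cy_1 = 5; cz_1 = 6; h_1 = 3; cx_2 = 3; cy_2 = 6; cz_2 = 8; r_2 = 1; cx_3 = 4; cy_3 = 9; cz_3 = 3; w_3 = 1; d_3 = 1; cx_4 = 4; cy_4 = 4; cz_4 = 1; r_4 = 2; cx_5 = 1; cy_5 = 3; w_5 = 3; h_5 = 3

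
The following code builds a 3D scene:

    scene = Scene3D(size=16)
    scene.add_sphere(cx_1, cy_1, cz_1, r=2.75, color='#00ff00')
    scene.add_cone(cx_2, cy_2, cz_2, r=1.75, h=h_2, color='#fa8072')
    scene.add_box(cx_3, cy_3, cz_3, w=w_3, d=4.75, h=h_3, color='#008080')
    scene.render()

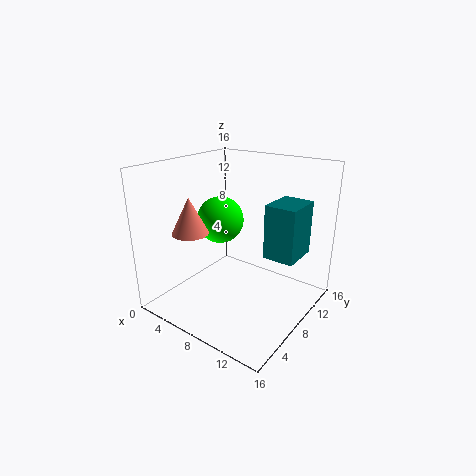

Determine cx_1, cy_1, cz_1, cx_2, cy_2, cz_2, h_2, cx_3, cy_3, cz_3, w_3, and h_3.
cx_1 = 4.5
cy_1 = 9.25
cz_1 = 9
cx_2 = 7
cy_2 = 1.75
cz_2 = 10.5
h_2 = 3.5
cx_3 = 9.5
cy_3 = 11
cz_3 = 4.75
w_3 = 3.75
h_3 = 6.5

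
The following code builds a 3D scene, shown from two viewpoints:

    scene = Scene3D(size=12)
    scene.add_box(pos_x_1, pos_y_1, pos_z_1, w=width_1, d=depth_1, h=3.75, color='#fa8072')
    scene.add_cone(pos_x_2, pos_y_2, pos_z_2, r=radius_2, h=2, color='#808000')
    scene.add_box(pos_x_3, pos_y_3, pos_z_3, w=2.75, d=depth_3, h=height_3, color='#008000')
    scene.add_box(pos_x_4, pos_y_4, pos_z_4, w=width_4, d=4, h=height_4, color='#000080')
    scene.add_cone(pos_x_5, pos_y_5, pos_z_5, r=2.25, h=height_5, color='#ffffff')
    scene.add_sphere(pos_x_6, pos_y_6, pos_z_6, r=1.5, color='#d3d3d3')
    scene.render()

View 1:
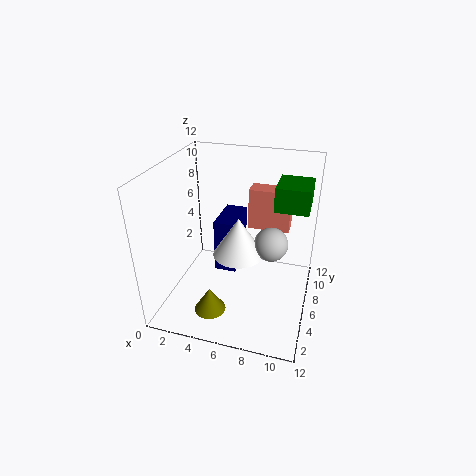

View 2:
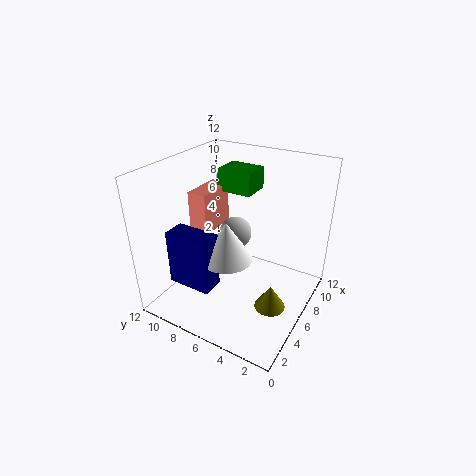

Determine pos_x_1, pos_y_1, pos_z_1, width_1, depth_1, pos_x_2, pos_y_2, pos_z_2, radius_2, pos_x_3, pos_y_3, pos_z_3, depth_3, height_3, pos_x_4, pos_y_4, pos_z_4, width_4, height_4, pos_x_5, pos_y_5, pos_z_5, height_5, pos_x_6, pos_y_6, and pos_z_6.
pos_x_1 = 6, pos_y_1 = 9.25, pos_z_1 = 5.25, width_1 = 3.75, depth_1 = 1.75, pos_x_2 = 4.75, pos_y_2 = 2.25, pos_z_2 = 1.25, radius_2 = 1.25, pos_x_3 = 8.75, pos_y_3 = 6.5, pos_z_3 = 8.5, depth_3 = 3.25, height_3 = 2, pos_x_4 = 3.25, pos_y_4 = 7.5, pos_z_4 = 1.25, width_4 = 2, height_4 = 5, pos_x_5 = 5.75, pos_y_5 = 7, pos_z_5 = 3.75, height_5 = 3.5, pos_x_6 = 8.5, pos_y_6 = 7.75, pos_z_6 = 4.75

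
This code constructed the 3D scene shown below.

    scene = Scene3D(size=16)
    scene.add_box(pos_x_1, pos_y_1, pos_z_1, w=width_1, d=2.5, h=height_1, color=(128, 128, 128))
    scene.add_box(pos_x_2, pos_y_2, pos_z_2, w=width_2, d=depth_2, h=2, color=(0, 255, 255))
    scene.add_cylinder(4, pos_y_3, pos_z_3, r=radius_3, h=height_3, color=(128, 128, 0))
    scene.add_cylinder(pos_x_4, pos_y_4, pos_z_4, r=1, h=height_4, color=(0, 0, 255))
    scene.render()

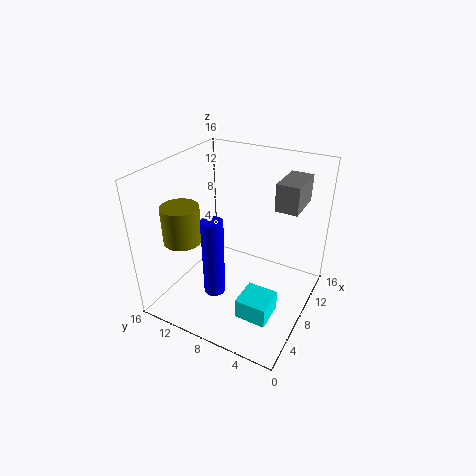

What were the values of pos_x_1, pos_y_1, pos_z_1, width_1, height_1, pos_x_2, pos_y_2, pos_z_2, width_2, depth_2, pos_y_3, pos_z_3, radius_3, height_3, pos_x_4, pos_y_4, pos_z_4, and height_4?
pos_x_1 = 9.5, pos_y_1 = 2, pos_z_1 = 11.5, width_1 = 4.5, height_1 = 3, pos_x_2 = 1, pos_y_2 = 1.5, pos_z_2 = 4, width_2 = 3, depth_2 = 3, pos_y_3 = 12.5, pos_z_3 = 8.5, radius_3 = 2, height_3 = 4, pos_x_4 = 1.5, pos_y_4 = 7, pos_z_4 = 6, height_4 = 7.5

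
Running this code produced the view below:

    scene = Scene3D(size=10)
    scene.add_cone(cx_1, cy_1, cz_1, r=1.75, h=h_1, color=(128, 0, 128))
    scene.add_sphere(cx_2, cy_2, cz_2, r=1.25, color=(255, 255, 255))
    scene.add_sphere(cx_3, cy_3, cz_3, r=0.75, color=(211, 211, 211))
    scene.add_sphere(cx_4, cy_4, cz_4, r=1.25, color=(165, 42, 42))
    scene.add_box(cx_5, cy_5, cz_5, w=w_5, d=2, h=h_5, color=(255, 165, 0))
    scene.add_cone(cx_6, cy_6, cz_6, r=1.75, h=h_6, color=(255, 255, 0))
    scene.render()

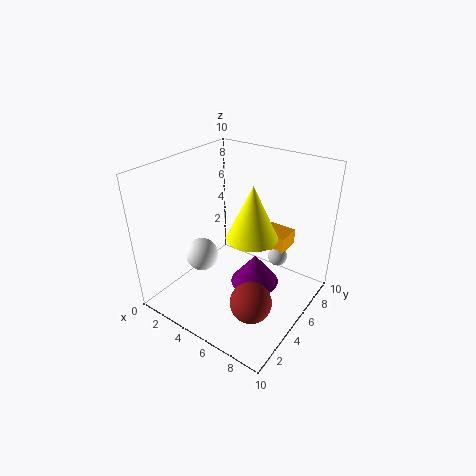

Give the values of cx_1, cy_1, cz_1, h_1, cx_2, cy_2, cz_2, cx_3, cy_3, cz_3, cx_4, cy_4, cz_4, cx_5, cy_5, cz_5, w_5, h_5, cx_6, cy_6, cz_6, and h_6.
cx_1 = 6, cy_1 = 5.75, cz_1 = 1.25, h_1 = 2.25, cx_2 = 1.75, cy_2 = 4.75, cz_2 = 2.5, cx_3 = 6.5, cy_3 = 8.25, cz_3 = 2.25, cx_4 = 8.25, cy_4 = 1.75, cz_4 = 3.25, cx_5 = 4, cy_5 = 8, cz_5 = 2.75, w_5 = 3, h_5 = 1.25, cx_6 = 6, cy_6 = 5.25, cz_6 = 5.25, h_6 = 3.75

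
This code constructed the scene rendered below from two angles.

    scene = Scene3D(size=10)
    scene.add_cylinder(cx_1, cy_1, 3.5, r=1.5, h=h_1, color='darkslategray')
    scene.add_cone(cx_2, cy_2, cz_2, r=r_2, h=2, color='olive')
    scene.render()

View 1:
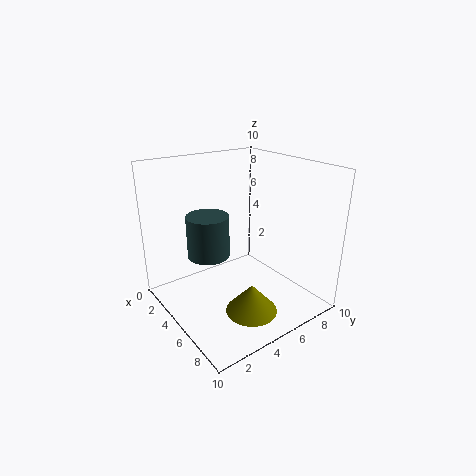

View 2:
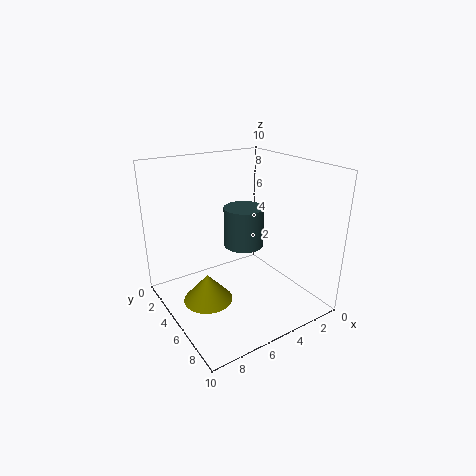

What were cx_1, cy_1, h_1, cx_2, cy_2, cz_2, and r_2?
cx_1 = 3.5; cy_1 = 3.5; h_1 = 3; cx_2 = 7.25; cy_2 = 4.5; cz_2 = 0.5; r_2 = 1.75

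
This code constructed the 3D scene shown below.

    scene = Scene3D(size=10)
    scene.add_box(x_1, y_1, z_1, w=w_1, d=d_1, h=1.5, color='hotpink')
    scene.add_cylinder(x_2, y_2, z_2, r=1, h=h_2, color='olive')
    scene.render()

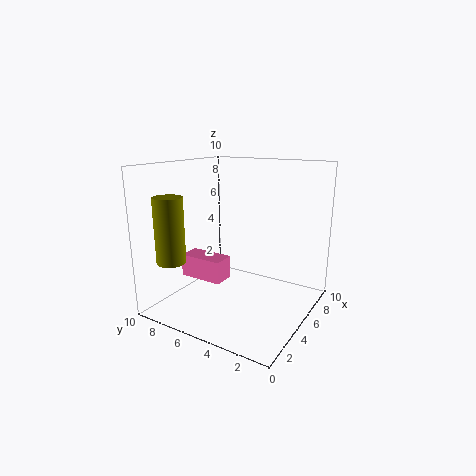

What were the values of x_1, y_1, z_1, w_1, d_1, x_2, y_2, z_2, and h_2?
x_1 = 2.5, y_1 = 5, z_1 = 2.5, w_1 = 1.5, d_1 = 3, x_2 = 2, y_2 = 8.5, z_2 = 3.5, h_2 = 4.5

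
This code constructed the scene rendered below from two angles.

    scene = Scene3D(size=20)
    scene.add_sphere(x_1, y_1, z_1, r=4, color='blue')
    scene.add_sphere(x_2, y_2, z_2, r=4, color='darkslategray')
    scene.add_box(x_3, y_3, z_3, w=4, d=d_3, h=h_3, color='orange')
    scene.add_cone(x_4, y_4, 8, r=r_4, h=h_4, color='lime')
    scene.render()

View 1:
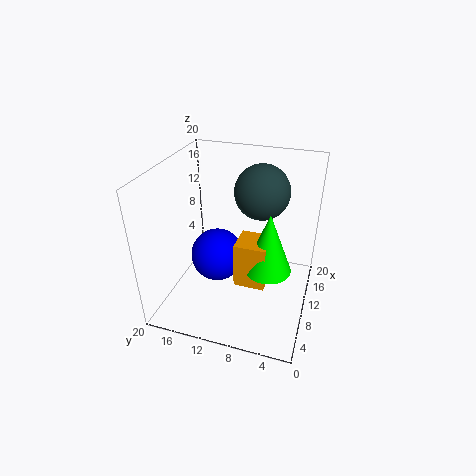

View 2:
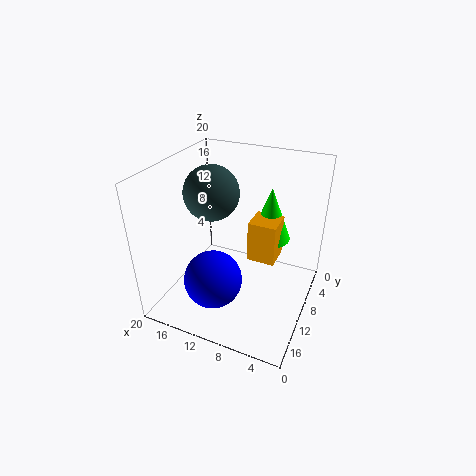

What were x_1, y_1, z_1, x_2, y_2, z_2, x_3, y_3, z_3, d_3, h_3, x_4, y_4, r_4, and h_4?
x_1 = 12; y_1 = 14; z_1 = 5; x_2 = 15; y_2 = 8; z_2 = 15; x_3 = 5; y_3 = 5; z_3 = 6; d_3 = 4; h_3 = 6; x_4 = 7; y_4 = 5; r_4 = 3; h_4 = 8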